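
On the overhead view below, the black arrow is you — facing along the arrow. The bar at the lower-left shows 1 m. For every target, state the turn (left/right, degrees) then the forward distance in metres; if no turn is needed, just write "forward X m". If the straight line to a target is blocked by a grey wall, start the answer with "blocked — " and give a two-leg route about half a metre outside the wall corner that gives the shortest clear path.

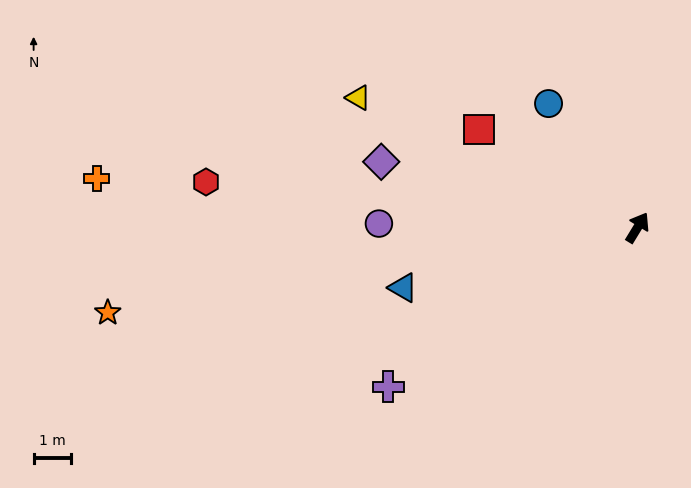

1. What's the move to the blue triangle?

turn left 136°, forward 6.5 m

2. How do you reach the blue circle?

turn left 67°, forward 4.1 m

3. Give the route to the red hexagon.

turn left 115°, forward 11.6 m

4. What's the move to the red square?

turn left 90°, forward 5.0 m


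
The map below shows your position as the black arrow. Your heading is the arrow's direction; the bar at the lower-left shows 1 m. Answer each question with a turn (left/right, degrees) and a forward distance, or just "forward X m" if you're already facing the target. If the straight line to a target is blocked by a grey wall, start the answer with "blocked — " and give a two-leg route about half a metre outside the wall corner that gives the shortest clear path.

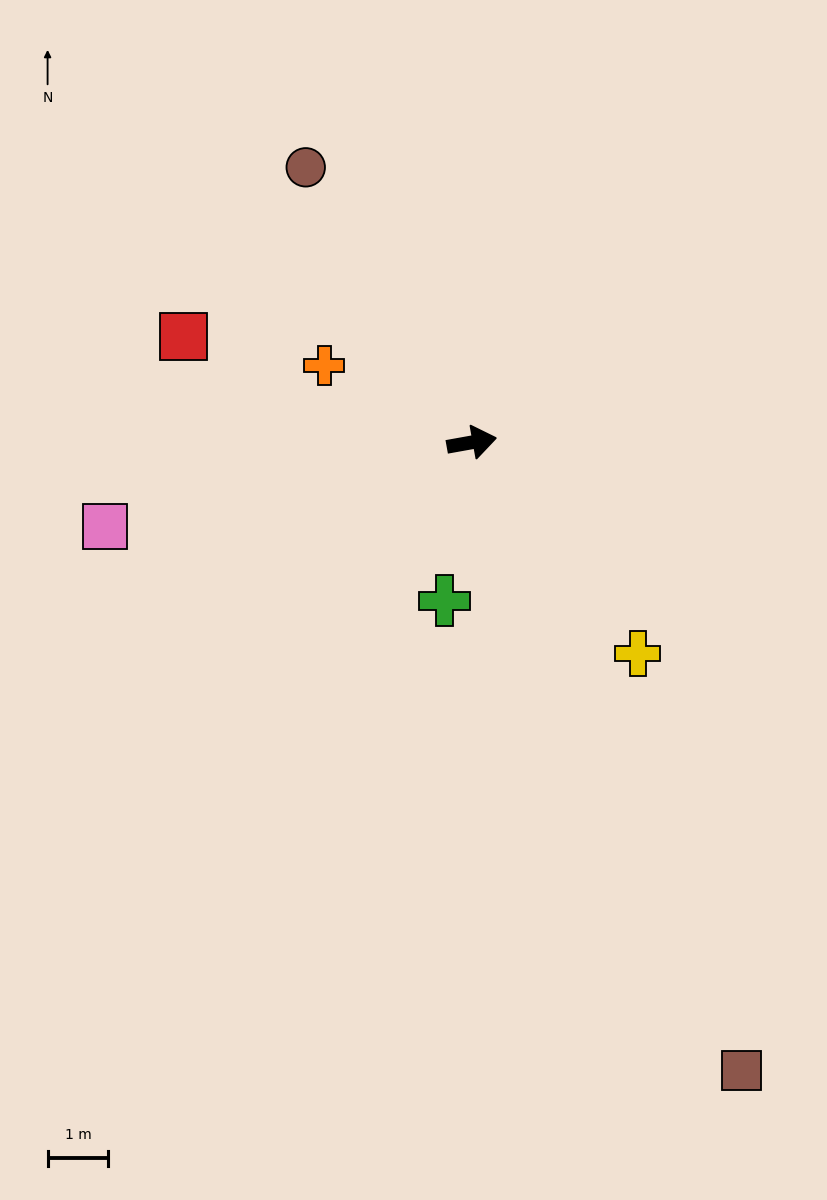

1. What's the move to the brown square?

turn right 77°, forward 11.2 m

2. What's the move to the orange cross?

turn left 142°, forward 2.7 m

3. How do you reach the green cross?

turn right 110°, forward 2.6 m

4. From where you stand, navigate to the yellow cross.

turn right 62°, forward 4.4 m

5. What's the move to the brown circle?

turn left 111°, forward 5.3 m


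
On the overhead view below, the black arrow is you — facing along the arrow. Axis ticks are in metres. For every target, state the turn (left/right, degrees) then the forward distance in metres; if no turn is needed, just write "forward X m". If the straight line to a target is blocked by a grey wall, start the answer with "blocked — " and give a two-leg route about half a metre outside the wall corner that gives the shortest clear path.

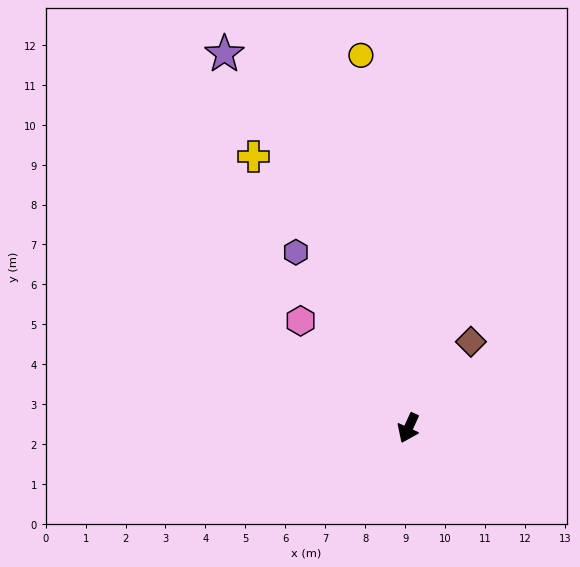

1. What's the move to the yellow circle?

turn right 148°, forward 9.4 m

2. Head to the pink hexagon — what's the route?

turn right 110°, forward 3.8 m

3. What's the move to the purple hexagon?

turn right 123°, forward 5.2 m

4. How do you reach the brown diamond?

turn left 169°, forward 2.7 m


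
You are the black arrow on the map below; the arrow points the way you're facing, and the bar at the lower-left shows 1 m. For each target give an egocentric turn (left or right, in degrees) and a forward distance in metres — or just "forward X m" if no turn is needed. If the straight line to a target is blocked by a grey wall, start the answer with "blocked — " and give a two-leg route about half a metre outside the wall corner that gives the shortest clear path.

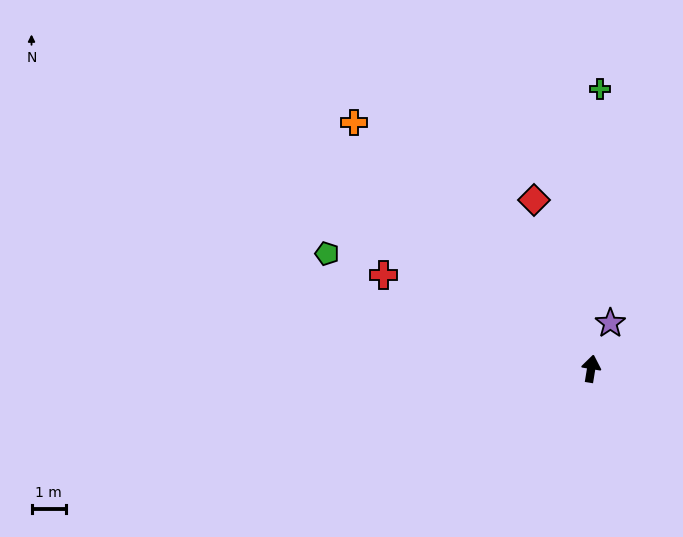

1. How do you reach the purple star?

turn right 14°, forward 1.5 m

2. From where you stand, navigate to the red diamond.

turn left 28°, forward 5.2 m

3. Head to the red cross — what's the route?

turn left 75°, forward 6.7 m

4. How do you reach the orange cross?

turn left 53°, forward 10.0 m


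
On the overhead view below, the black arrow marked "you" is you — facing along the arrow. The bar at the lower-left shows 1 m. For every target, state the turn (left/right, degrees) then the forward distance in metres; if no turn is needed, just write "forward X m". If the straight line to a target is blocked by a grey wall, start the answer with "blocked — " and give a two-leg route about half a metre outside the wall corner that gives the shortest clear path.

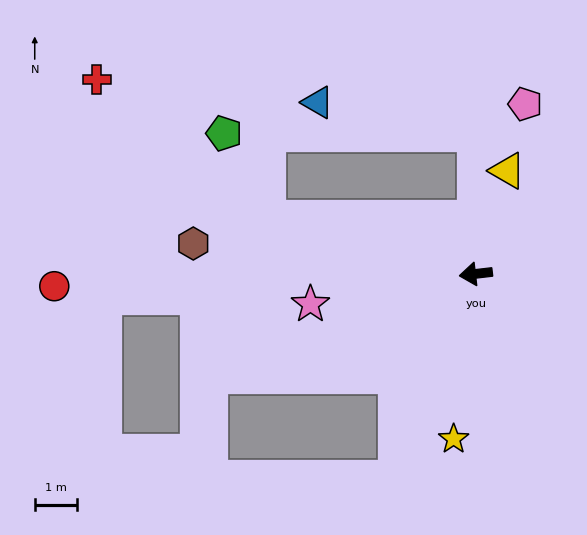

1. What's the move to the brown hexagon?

turn right 13°, forward 6.7 m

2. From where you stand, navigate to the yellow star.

turn left 76°, forward 3.9 m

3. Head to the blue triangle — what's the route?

blocked — turn right 97°, forward 3.3 m, then turn left 79°, forward 3.8 m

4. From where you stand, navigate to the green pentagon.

blocked — turn right 22°, forward 5.0 m, then turn right 47°, forward 2.2 m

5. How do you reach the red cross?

blocked — turn right 22°, forward 5.0 m, then turn right 24°, forward 5.2 m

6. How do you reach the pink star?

turn left 4°, forward 3.9 m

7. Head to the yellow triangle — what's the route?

turn right 114°, forward 2.5 m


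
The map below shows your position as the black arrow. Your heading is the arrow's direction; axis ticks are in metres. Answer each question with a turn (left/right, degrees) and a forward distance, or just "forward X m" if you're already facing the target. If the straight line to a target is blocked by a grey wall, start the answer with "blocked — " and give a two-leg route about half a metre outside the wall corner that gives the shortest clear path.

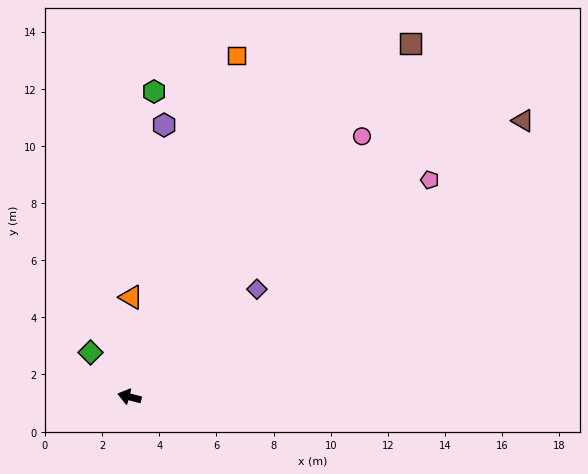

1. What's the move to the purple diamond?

turn right 125°, forward 5.8 m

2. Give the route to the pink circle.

turn right 117°, forward 12.2 m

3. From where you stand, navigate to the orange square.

turn right 93°, forward 12.5 m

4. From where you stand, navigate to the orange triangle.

turn right 76°, forward 3.5 m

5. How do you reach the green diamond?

turn right 34°, forward 2.1 m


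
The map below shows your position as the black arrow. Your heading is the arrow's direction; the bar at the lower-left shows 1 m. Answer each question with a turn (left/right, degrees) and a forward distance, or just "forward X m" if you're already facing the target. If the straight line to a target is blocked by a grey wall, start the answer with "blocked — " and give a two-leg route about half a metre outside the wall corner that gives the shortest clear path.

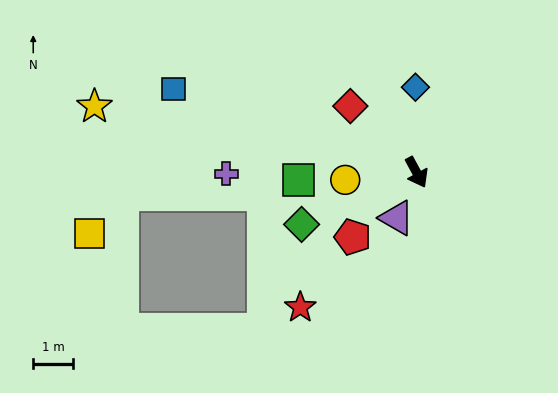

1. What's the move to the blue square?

turn right 137°, forward 6.5 m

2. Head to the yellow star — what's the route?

turn right 130°, forward 8.3 m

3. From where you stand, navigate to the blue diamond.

turn left 152°, forward 2.1 m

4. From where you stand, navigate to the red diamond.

turn right 164°, forward 2.4 m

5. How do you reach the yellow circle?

turn right 112°, forward 1.8 m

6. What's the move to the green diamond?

turn right 94°, forward 3.2 m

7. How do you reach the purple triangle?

turn right 52°, forward 1.3 m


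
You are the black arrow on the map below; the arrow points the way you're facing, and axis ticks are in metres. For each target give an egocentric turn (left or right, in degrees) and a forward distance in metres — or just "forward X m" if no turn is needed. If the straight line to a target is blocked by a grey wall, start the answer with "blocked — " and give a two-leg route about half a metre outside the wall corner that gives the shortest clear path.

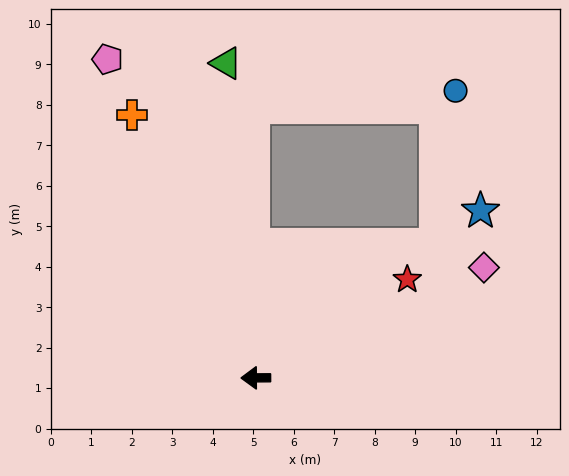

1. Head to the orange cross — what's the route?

turn right 65°, forward 7.2 m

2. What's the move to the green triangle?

turn right 85°, forward 7.8 m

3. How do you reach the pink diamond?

turn right 155°, forward 6.3 m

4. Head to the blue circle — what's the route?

blocked — turn right 90°, forward 6.7 m, then turn right 86°, forward 5.0 m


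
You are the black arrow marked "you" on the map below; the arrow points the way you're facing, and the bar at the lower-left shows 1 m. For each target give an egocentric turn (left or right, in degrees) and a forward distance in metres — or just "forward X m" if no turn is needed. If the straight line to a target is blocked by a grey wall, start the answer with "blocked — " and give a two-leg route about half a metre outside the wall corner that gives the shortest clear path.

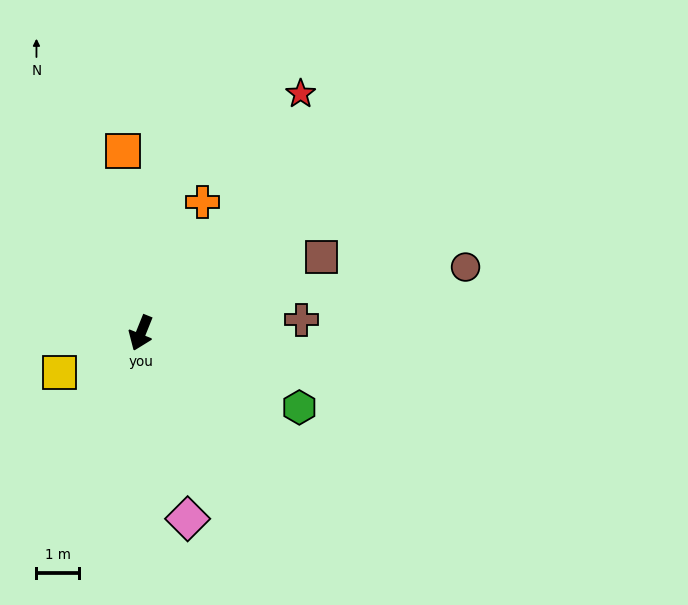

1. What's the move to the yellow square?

turn right 42°, forward 2.1 m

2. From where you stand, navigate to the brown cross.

turn left 117°, forward 3.8 m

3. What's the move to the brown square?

turn left 135°, forward 4.6 m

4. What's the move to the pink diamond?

turn left 36°, forward 4.5 m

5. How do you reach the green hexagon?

turn left 87°, forward 4.1 m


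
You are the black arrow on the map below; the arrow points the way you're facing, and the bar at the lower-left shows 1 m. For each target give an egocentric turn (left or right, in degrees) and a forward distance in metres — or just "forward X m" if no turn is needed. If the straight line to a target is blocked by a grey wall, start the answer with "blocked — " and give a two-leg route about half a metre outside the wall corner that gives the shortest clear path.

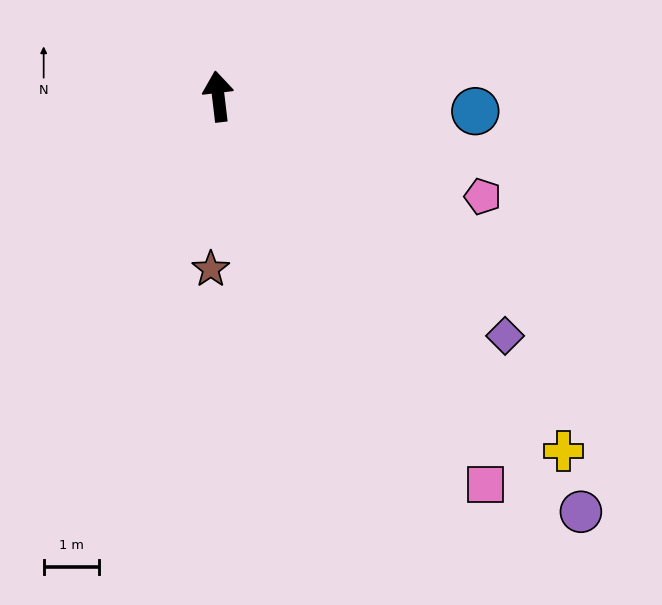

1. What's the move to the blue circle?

turn right 100°, forward 4.6 m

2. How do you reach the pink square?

turn right 152°, forward 8.5 m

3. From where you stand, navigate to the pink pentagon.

turn right 118°, forward 5.1 m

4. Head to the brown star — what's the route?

turn left 171°, forward 3.1 m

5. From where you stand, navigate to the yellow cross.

turn right 143°, forward 8.9 m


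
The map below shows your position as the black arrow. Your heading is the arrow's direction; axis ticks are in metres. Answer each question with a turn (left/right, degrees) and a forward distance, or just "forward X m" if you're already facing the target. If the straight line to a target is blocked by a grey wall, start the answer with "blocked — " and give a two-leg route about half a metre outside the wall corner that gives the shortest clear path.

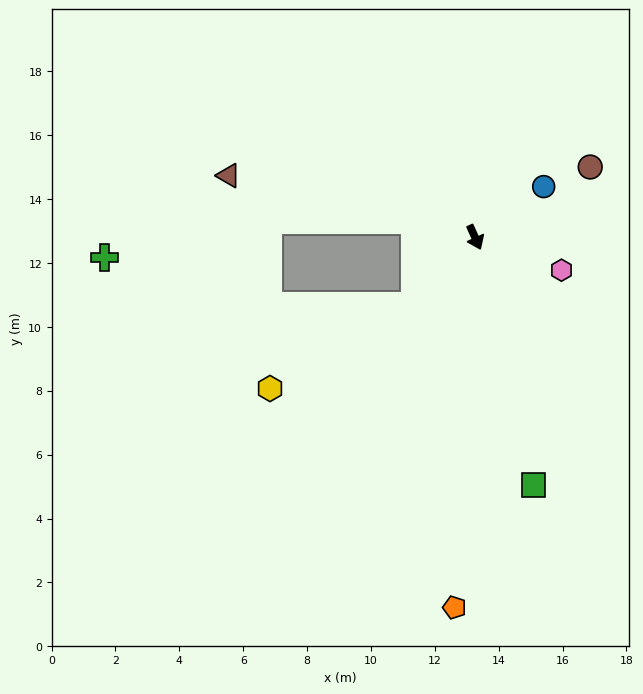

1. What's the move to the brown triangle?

turn right 128°, forward 8.0 m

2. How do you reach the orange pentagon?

turn right 27°, forward 11.6 m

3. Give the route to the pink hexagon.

turn left 45°, forward 2.9 m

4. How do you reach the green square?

turn right 11°, forward 8.0 m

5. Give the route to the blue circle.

turn left 102°, forward 2.7 m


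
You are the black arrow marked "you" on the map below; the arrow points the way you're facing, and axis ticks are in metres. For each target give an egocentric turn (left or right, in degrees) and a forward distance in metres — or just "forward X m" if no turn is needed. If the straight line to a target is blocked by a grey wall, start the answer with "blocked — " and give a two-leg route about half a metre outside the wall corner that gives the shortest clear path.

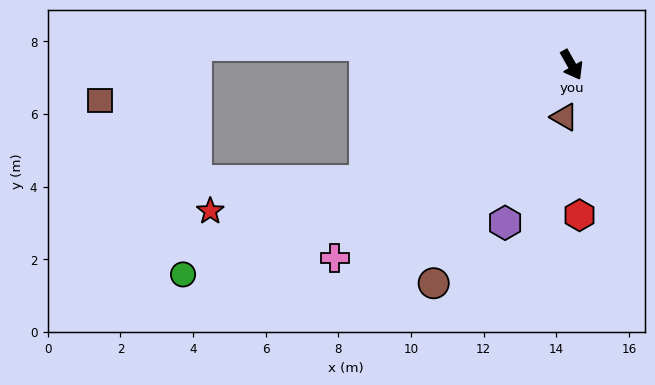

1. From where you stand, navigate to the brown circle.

turn right 62°, forward 7.1 m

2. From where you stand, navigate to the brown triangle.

turn right 37°, forward 1.5 m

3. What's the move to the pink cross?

turn right 80°, forward 8.4 m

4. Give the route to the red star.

blocked — turn right 90°, forward 6.5 m, then turn right 18°, forward 4.3 m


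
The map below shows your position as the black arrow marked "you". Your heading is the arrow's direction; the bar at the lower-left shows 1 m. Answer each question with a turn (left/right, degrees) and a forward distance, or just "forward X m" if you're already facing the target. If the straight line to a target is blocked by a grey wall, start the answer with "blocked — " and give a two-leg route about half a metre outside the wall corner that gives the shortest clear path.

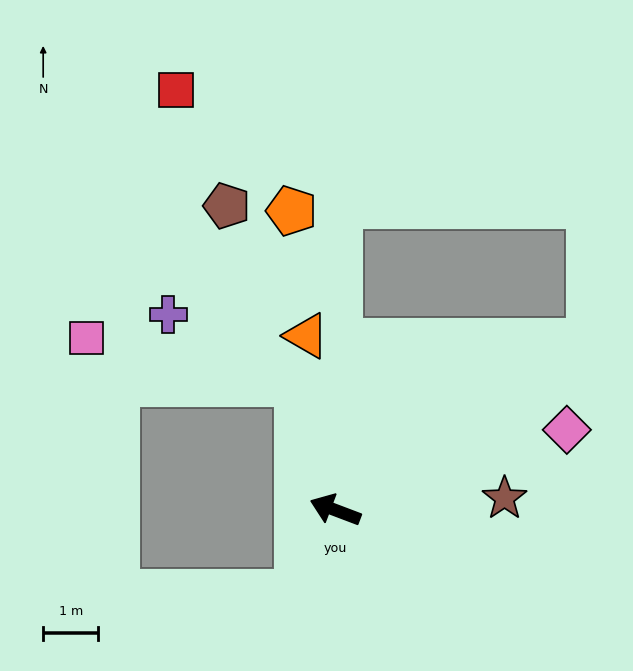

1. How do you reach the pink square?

blocked — turn right 53°, forward 2.4 m, then turn left 62°, forward 3.9 m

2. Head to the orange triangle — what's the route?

turn right 60°, forward 3.2 m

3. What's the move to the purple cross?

blocked — turn right 53°, forward 2.4 m, then turn left 46°, forward 2.7 m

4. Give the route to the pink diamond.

turn right 140°, forward 4.4 m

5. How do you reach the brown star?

turn right 155°, forward 3.1 m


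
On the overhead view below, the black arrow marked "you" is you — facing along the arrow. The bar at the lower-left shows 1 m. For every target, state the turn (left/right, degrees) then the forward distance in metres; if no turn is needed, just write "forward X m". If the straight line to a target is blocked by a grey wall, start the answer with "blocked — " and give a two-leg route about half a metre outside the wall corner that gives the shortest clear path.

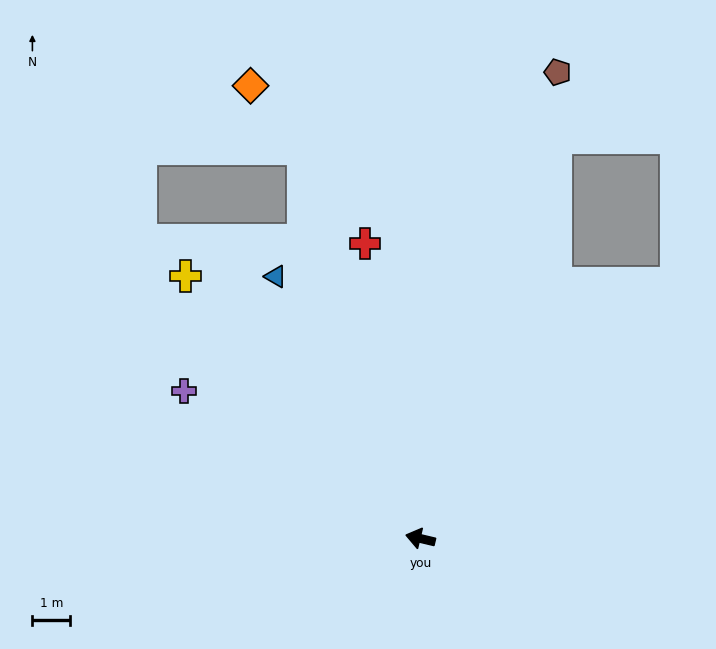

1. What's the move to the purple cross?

turn right 19°, forward 7.4 m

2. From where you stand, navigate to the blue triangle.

turn right 48°, forward 7.9 m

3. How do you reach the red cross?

turn right 66°, forward 7.9 m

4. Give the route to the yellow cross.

turn right 35°, forward 9.3 m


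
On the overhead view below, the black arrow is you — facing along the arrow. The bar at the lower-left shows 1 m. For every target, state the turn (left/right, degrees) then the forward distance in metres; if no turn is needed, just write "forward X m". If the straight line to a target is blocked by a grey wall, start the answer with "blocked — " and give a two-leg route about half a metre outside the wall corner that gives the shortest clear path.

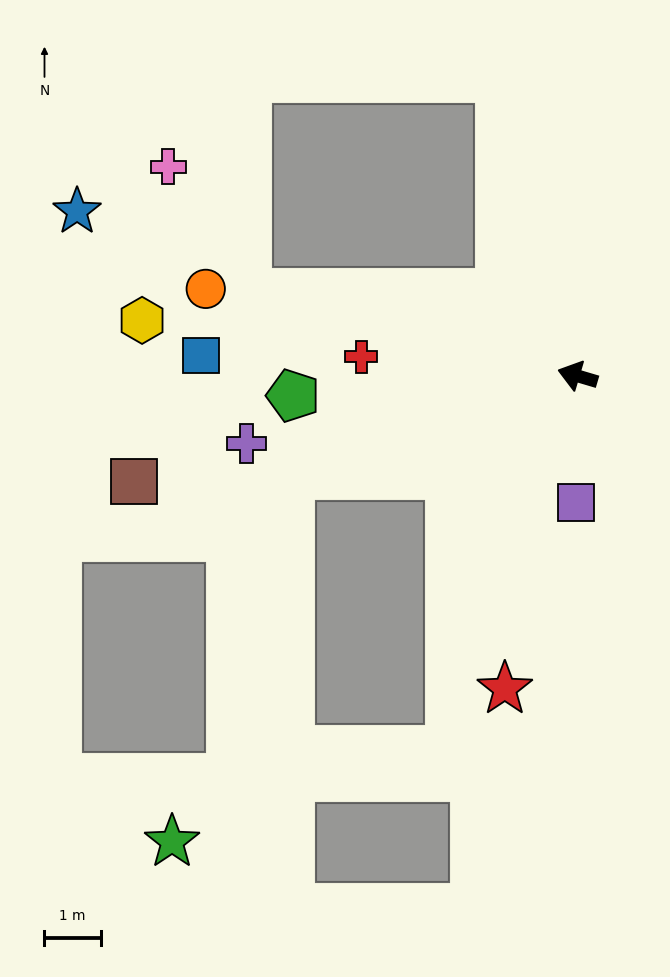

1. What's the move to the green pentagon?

turn left 20°, forward 5.1 m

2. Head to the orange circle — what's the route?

turn left 3°, forward 6.8 m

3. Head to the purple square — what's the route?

turn left 106°, forward 2.3 m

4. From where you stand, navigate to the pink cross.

blocked — turn left 2°, forward 6.1 m, then turn right 43°, forward 2.7 m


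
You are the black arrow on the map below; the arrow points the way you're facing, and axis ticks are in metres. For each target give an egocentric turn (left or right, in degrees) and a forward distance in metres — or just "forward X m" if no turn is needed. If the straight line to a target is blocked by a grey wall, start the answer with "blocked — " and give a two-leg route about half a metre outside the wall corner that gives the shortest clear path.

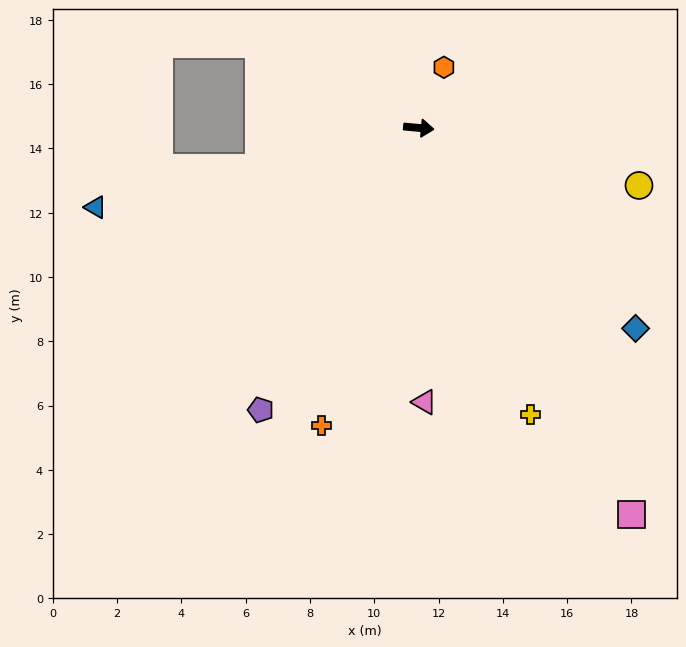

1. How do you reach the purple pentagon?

turn right 114°, forward 10.1 m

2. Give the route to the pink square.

turn right 56°, forward 13.7 m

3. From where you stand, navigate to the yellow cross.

turn right 63°, forward 9.6 m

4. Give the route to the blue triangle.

turn right 161°, forward 10.4 m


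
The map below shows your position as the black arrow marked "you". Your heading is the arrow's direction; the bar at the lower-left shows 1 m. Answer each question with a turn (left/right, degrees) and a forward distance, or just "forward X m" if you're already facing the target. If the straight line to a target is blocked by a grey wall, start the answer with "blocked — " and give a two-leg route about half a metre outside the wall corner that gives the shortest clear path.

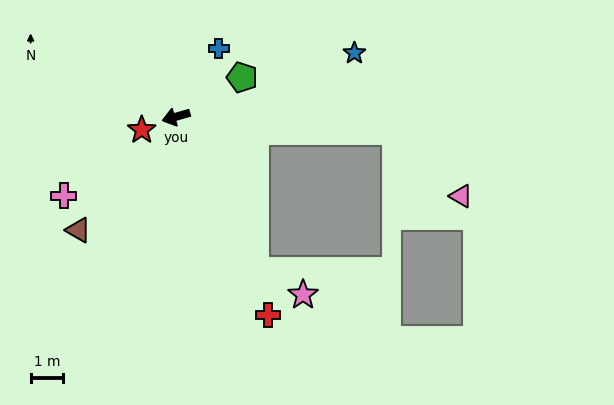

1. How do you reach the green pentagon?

turn right 165°, forward 2.3 m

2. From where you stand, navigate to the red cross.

turn left 99°, forward 6.7 m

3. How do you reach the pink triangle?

blocked — turn left 160°, forward 6.7 m, then turn right 41°, forward 2.8 m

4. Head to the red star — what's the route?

turn left 5°, forward 1.1 m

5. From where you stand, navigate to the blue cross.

turn right 138°, forward 2.5 m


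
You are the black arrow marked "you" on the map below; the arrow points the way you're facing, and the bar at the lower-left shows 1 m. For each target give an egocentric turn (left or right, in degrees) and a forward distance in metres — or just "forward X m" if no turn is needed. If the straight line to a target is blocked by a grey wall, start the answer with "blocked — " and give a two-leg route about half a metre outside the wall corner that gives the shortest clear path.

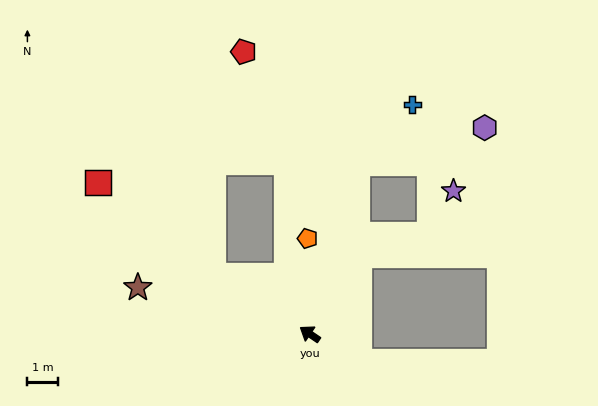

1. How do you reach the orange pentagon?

turn right 55°, forward 3.1 m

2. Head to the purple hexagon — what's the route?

blocked — turn right 71°, forward 5.8 m, then turn right 59°, forward 4.3 m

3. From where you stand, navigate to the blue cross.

blocked — turn right 71°, forward 5.8 m, then turn right 28°, forward 2.6 m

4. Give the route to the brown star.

turn left 19°, forward 5.8 m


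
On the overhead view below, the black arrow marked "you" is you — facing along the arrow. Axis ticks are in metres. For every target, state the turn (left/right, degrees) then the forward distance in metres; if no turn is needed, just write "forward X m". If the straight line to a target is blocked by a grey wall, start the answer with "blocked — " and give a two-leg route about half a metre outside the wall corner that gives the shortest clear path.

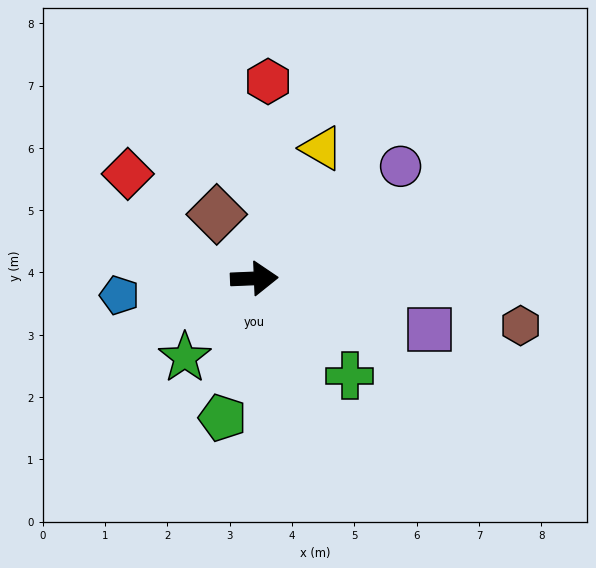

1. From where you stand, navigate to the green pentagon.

turn right 105°, forward 2.3 m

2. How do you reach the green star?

turn right 134°, forward 1.7 m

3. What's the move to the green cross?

turn right 48°, forward 2.2 m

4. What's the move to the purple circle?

turn left 35°, forward 3.0 m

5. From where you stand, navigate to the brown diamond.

turn left 118°, forward 1.2 m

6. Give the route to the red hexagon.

turn left 84°, forward 3.2 m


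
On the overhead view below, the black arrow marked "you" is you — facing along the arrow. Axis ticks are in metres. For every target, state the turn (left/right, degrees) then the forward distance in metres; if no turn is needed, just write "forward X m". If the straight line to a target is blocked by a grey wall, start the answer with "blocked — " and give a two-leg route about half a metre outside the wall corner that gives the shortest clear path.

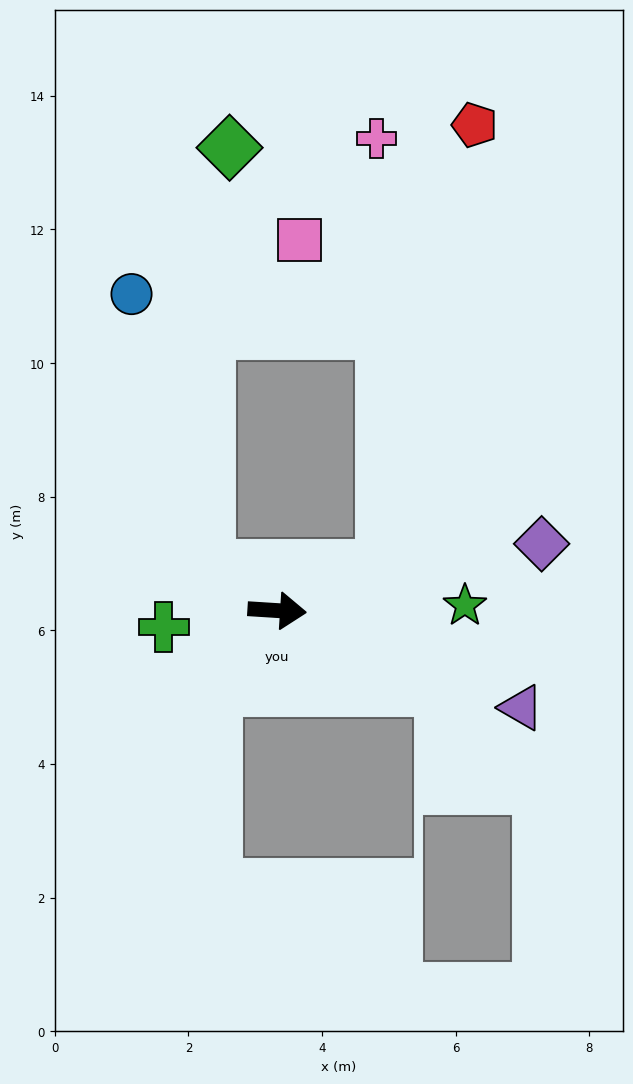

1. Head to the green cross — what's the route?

turn right 168°, forward 1.7 m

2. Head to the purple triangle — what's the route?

turn right 18°, forward 3.9 m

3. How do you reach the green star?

turn left 5°, forward 2.8 m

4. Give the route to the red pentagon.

blocked — turn left 25°, forward 1.7 m, then turn left 57°, forward 6.8 m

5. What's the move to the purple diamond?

turn left 18°, forward 4.1 m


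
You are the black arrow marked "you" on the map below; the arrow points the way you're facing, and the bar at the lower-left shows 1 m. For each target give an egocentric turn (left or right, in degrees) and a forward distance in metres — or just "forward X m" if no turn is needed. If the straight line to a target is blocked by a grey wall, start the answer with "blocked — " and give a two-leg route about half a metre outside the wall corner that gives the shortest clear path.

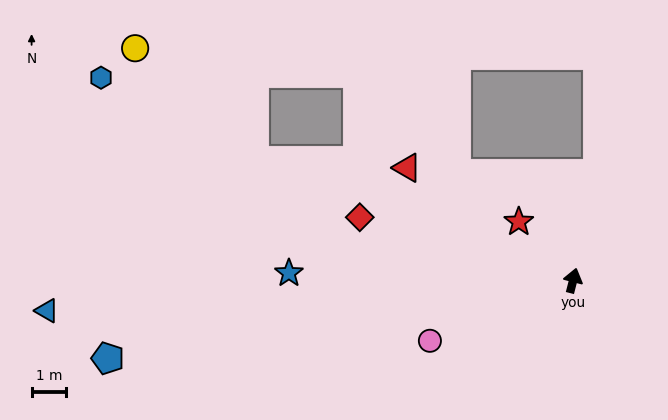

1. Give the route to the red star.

turn left 57°, forward 2.3 m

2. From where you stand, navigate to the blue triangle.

turn left 108°, forward 15.3 m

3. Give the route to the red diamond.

turn left 88°, forward 6.5 m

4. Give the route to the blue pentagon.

turn left 114°, forward 13.7 m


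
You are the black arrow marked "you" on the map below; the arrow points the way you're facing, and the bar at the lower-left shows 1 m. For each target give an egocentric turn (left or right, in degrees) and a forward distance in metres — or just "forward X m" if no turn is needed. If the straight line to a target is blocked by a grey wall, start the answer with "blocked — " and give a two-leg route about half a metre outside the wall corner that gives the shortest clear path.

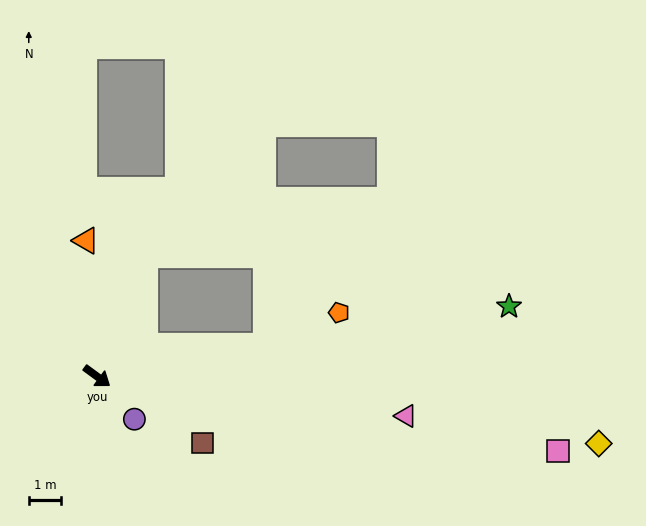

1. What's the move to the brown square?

turn left 4°, forward 3.8 m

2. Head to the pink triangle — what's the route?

turn left 29°, forward 9.6 m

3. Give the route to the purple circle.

turn right 13°, forward 1.7 m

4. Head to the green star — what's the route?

turn left 46°, forward 12.9 m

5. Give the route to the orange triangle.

turn left 131°, forward 4.2 m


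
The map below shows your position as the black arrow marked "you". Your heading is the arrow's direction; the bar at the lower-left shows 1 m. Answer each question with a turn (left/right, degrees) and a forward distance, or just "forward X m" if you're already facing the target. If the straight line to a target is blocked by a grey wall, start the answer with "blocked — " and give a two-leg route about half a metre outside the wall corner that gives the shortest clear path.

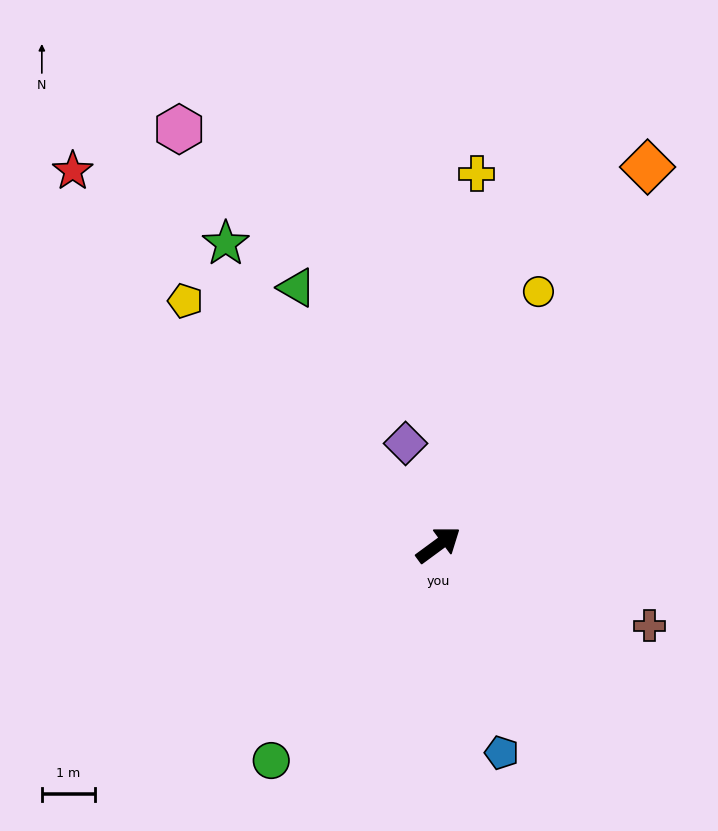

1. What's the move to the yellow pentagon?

turn left 100°, forward 6.6 m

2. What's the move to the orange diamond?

turn left 25°, forward 8.2 m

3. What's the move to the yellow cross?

turn left 48°, forward 7.1 m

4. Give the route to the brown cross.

turn right 57°, forward 4.3 m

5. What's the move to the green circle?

turn right 164°, forward 5.2 m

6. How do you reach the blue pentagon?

turn right 109°, forward 4.1 m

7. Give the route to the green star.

turn left 89°, forward 7.0 m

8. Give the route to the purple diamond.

turn left 72°, forward 2.0 m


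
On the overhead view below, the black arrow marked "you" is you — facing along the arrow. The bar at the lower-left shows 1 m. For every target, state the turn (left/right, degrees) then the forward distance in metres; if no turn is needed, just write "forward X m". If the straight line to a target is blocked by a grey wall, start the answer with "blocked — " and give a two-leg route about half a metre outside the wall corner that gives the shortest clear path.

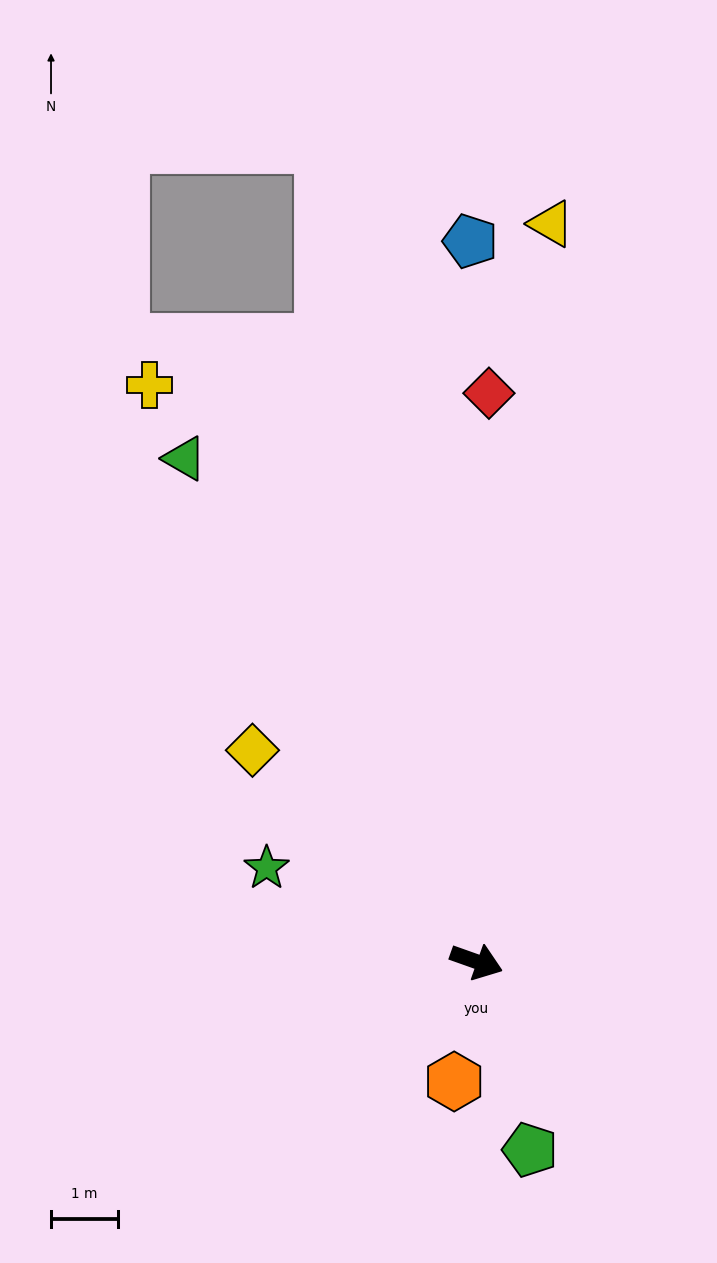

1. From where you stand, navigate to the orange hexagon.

turn right 81°, forward 1.8 m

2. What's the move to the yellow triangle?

turn left 104°, forward 11.1 m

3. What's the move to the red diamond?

turn left 108°, forward 8.5 m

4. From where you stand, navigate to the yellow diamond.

turn left 156°, forward 4.6 m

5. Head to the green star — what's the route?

turn left 176°, forward 3.4 m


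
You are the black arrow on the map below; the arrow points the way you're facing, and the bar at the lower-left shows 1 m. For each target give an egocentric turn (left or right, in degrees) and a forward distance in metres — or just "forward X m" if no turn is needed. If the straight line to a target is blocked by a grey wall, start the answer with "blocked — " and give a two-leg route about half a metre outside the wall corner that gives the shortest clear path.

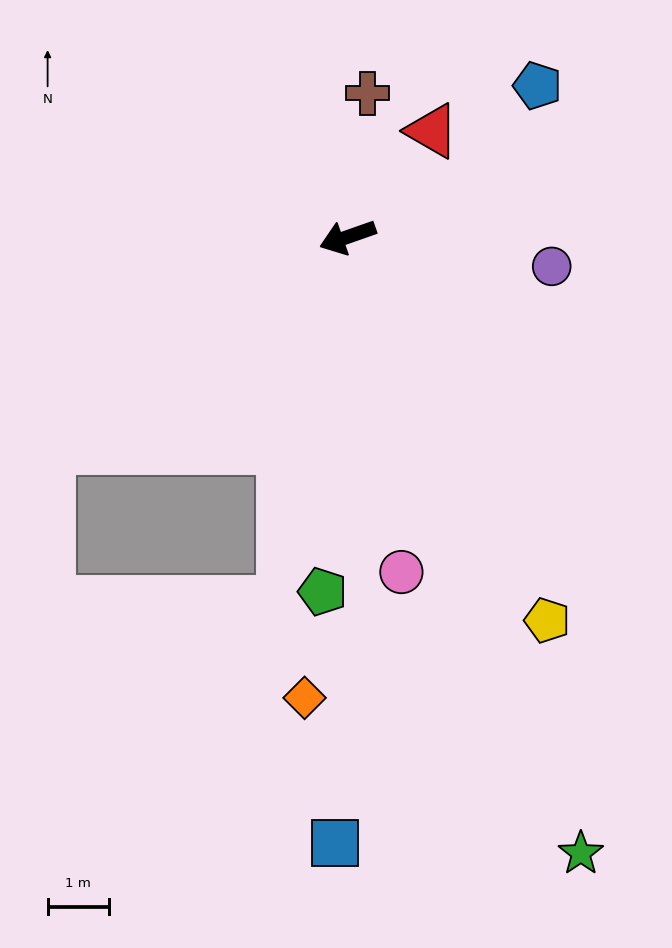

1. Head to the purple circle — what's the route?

turn left 152°, forward 3.4 m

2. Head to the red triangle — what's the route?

turn right 148°, forward 2.2 m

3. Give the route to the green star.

turn left 91°, forward 10.7 m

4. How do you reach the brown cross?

turn right 117°, forward 2.4 m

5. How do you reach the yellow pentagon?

turn left 98°, forward 7.0 m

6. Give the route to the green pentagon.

turn left 67°, forward 5.8 m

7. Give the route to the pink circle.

turn left 80°, forward 5.5 m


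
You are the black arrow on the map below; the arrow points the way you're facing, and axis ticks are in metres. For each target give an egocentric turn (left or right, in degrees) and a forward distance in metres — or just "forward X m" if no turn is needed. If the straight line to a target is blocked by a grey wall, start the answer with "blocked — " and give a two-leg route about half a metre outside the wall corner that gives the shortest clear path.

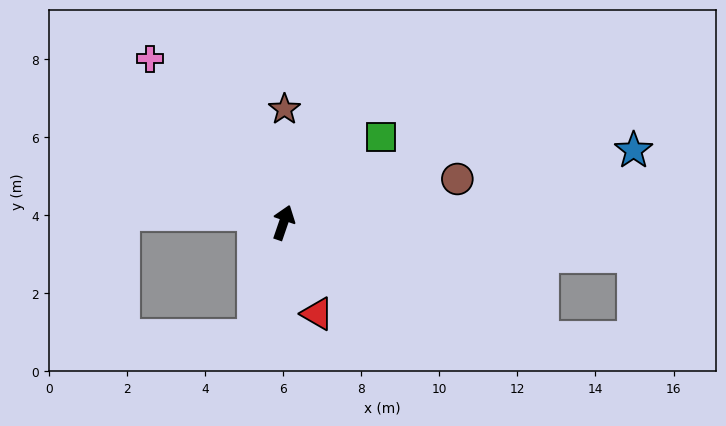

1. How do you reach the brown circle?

turn right 57°, forward 4.6 m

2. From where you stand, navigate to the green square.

turn right 30°, forward 3.3 m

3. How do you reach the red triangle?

turn right 141°, forward 2.5 m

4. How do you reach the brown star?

turn left 18°, forward 2.9 m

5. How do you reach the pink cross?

turn left 58°, forward 5.4 m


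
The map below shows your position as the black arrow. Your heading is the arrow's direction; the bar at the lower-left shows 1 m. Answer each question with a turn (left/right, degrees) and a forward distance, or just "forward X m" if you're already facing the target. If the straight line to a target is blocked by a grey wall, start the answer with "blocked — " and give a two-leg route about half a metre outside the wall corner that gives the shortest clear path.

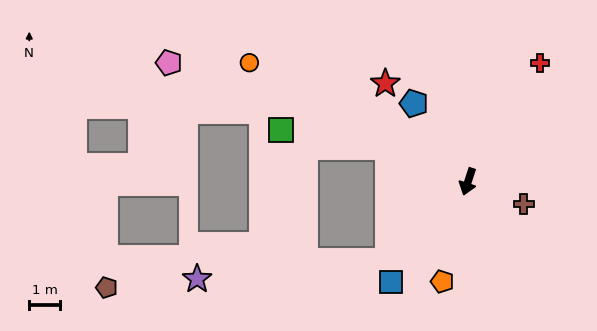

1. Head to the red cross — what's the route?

turn left 167°, forward 4.5 m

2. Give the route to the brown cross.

turn left 86°, forward 1.9 m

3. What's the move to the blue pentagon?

turn right 127°, forward 3.1 m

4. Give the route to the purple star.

blocked — turn right 27°, forward 3.6 m, then turn right 39°, forward 6.2 m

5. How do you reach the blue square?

turn right 19°, forward 4.1 m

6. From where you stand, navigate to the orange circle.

turn right 101°, forward 8.0 m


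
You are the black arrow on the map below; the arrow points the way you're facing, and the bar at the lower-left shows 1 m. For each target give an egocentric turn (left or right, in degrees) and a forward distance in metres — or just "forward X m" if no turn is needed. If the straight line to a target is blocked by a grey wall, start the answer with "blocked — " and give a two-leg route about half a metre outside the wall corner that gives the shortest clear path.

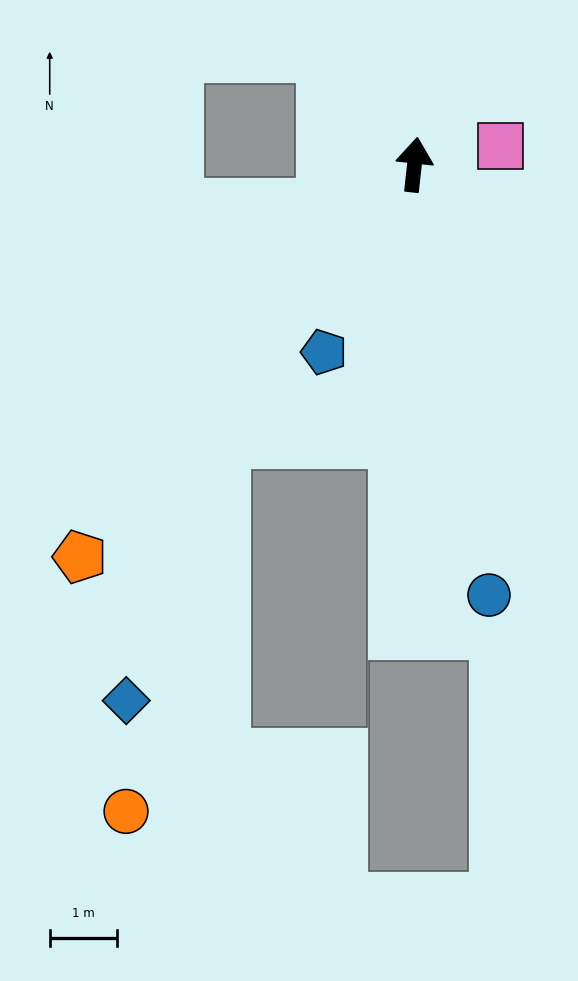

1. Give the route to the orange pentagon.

turn left 146°, forward 7.7 m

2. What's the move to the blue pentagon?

turn left 160°, forward 3.1 m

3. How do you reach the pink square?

turn right 72°, forward 1.3 m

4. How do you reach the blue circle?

turn right 164°, forward 6.5 m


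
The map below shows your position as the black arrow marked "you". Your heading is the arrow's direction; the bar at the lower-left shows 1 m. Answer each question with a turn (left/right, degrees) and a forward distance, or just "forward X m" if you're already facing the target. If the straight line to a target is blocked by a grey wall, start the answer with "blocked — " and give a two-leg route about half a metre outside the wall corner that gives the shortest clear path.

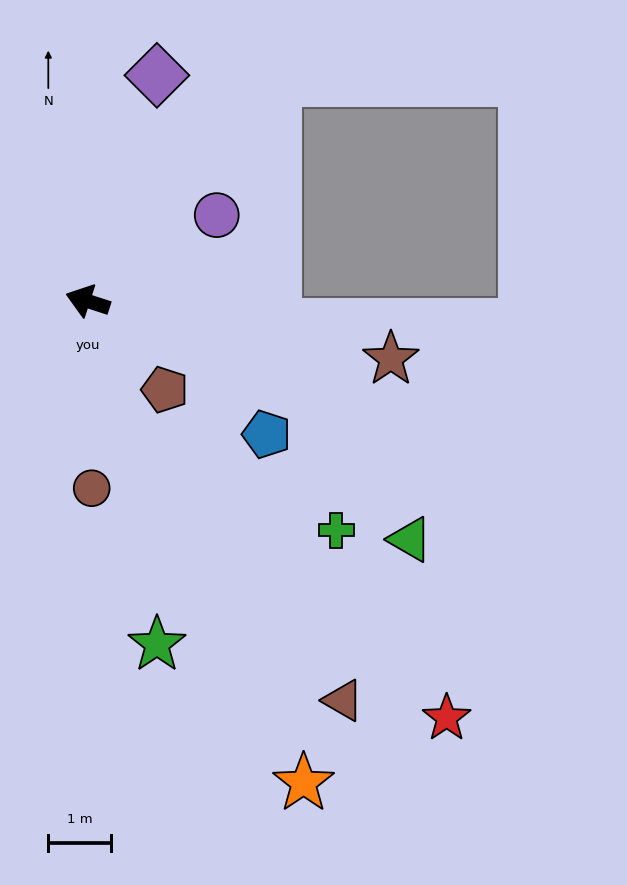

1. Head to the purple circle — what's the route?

turn right 128°, forward 2.5 m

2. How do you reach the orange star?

turn left 132°, forward 8.4 m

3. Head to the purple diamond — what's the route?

turn right 89°, forward 3.8 m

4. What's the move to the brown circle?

turn left 109°, forward 3.0 m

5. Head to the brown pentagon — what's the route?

turn left 149°, forward 1.9 m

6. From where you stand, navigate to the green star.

turn left 119°, forward 5.6 m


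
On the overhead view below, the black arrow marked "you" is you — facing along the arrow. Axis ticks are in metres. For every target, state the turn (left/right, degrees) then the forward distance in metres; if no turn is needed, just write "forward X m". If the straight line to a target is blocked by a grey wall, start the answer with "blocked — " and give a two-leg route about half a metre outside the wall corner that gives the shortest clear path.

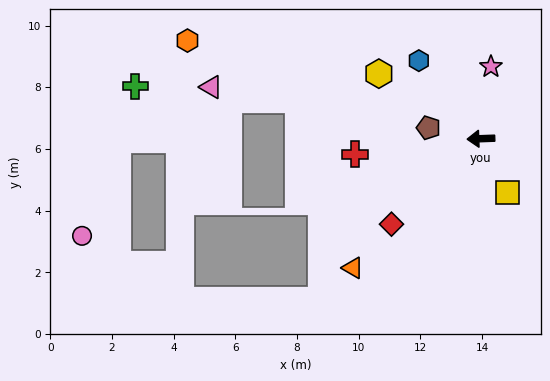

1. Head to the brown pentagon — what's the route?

turn right 14°, forward 1.7 m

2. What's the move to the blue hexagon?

turn right 54°, forward 3.2 m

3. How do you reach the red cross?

turn left 5°, forward 4.1 m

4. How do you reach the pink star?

turn right 100°, forward 2.4 m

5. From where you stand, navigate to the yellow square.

turn left 115°, forward 2.0 m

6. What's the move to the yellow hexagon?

turn right 35°, forward 3.9 m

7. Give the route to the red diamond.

turn left 42°, forward 4.0 m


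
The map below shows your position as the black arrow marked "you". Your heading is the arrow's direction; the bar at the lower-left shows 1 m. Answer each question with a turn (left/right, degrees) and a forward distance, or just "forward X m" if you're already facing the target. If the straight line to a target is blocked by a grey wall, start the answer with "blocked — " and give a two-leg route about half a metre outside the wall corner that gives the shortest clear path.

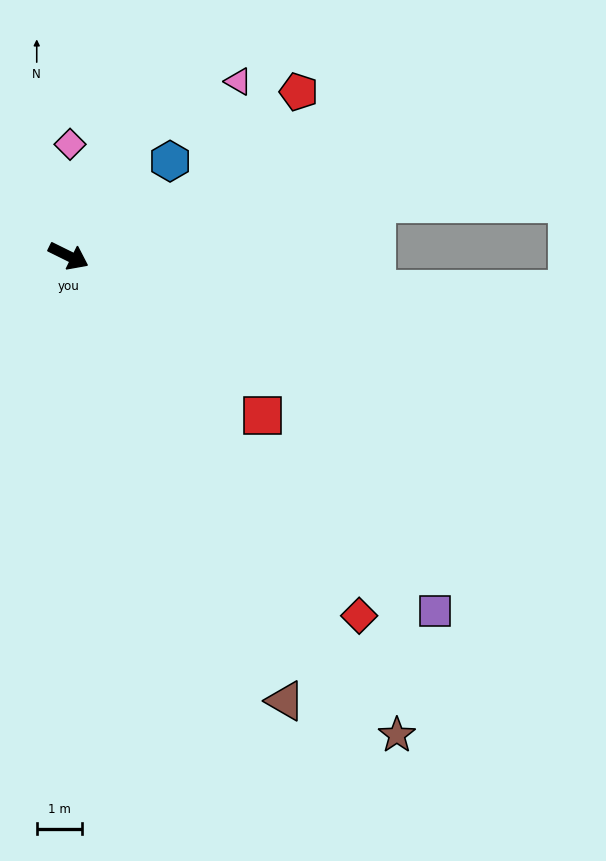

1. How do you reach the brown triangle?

turn right 38°, forward 10.9 m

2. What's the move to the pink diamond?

turn left 115°, forward 2.5 m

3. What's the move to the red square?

turn right 13°, forward 5.5 m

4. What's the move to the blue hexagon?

turn left 69°, forward 3.1 m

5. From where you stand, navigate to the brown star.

turn right 29°, forward 12.8 m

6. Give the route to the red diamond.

turn right 25°, forward 10.2 m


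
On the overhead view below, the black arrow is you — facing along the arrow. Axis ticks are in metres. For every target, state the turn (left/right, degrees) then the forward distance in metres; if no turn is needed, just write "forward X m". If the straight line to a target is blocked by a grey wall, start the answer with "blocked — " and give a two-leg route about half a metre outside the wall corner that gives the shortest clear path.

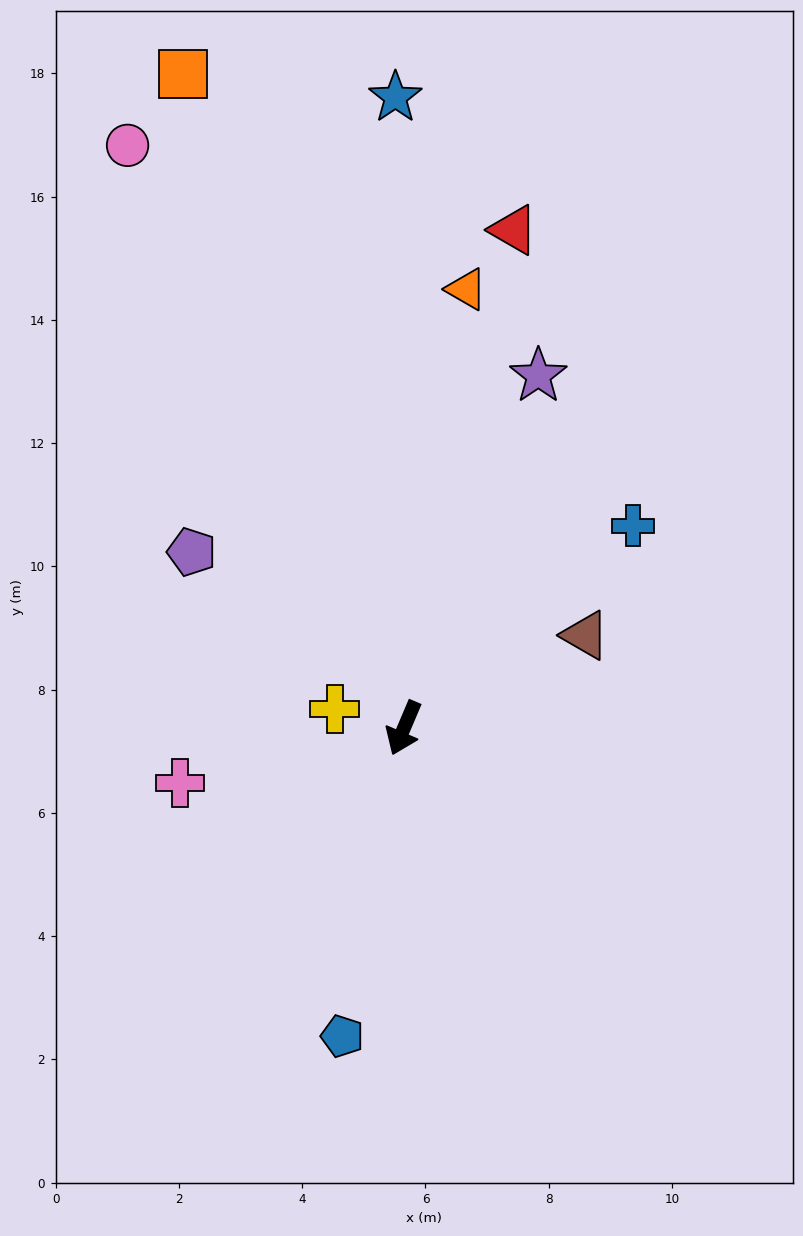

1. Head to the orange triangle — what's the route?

turn right 165°, forward 7.2 m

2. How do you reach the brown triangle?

turn left 140°, forward 3.3 m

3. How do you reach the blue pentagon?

turn left 12°, forward 5.1 m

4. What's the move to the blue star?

turn right 156°, forward 10.2 m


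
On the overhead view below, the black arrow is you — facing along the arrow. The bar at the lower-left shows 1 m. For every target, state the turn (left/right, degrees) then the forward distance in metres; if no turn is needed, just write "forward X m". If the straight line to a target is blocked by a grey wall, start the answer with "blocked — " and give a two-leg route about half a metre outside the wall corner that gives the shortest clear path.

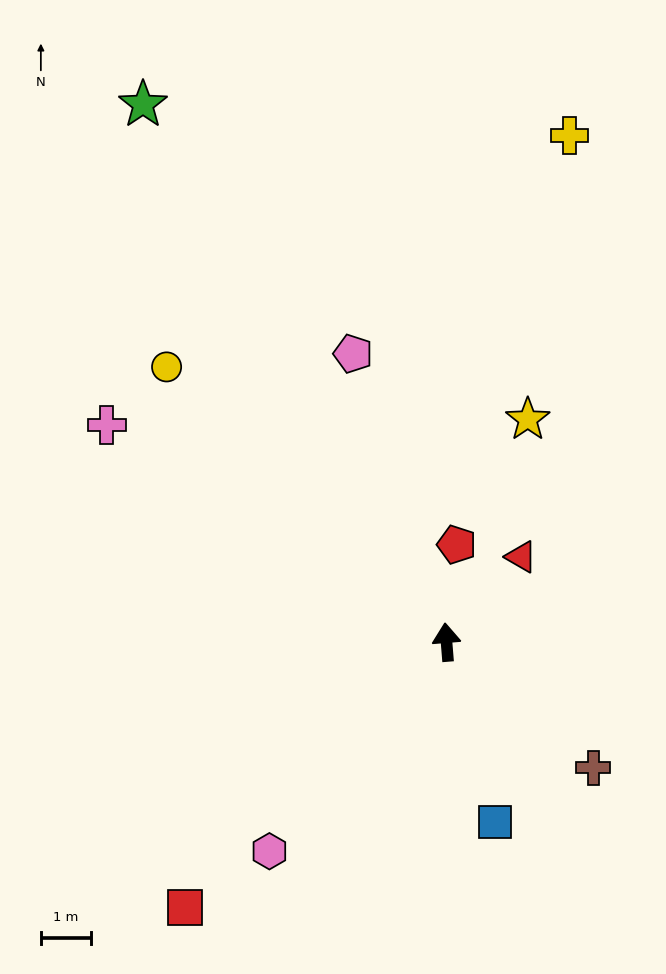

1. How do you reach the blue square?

turn right 169°, forward 3.7 m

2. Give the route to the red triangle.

turn right 46°, forward 2.2 m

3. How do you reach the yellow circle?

turn left 41°, forward 7.8 m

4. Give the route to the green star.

turn left 25°, forward 12.2 m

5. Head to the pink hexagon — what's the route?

turn left 135°, forward 5.4 m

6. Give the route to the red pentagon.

turn right 11°, forward 1.9 m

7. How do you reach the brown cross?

turn right 135°, forward 3.8 m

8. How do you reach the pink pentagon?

turn left 13°, forward 6.0 m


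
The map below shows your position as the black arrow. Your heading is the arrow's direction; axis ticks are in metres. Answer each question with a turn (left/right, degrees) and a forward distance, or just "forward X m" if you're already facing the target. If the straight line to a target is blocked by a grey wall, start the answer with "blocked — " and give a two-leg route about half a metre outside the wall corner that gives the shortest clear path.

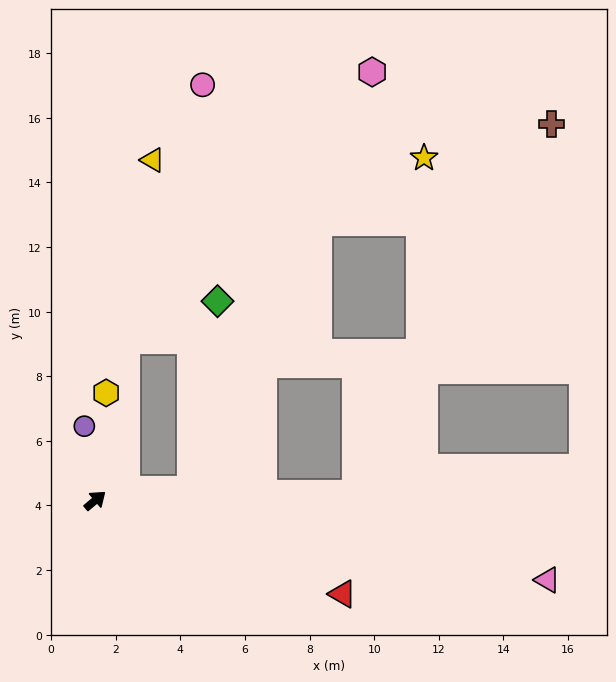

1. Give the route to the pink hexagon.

blocked — turn right 33°, forward 3.0 m, then turn left 59°, forward 14.1 m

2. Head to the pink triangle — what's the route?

turn right 50°, forward 14.2 m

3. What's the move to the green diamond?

blocked — turn right 33°, forward 3.0 m, then turn left 75°, forward 5.9 m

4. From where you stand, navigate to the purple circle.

turn left 58°, forward 2.3 m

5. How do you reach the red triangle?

turn right 61°, forward 8.2 m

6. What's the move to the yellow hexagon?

turn left 44°, forward 3.3 m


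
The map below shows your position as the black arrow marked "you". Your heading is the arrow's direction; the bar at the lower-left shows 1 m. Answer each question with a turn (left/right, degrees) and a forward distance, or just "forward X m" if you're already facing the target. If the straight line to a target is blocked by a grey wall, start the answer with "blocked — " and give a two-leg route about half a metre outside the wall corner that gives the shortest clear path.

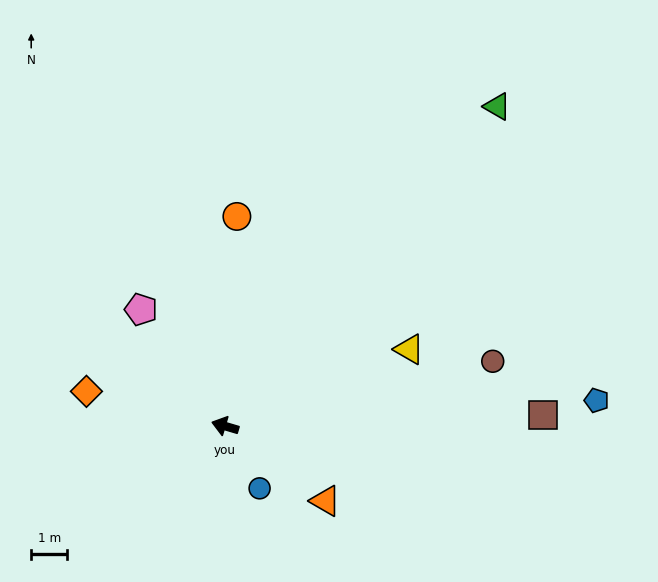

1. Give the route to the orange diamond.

turn left 2°, forward 4.0 m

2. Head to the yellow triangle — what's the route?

turn right 141°, forward 5.5 m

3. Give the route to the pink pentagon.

turn right 38°, forward 4.0 m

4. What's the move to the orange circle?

turn right 77°, forward 5.8 m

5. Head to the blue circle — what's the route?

turn left 135°, forward 2.0 m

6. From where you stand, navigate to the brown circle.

turn right 150°, forward 7.6 m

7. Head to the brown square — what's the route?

turn right 162°, forward 8.8 m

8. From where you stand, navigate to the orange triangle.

turn left 160°, forward 3.5 m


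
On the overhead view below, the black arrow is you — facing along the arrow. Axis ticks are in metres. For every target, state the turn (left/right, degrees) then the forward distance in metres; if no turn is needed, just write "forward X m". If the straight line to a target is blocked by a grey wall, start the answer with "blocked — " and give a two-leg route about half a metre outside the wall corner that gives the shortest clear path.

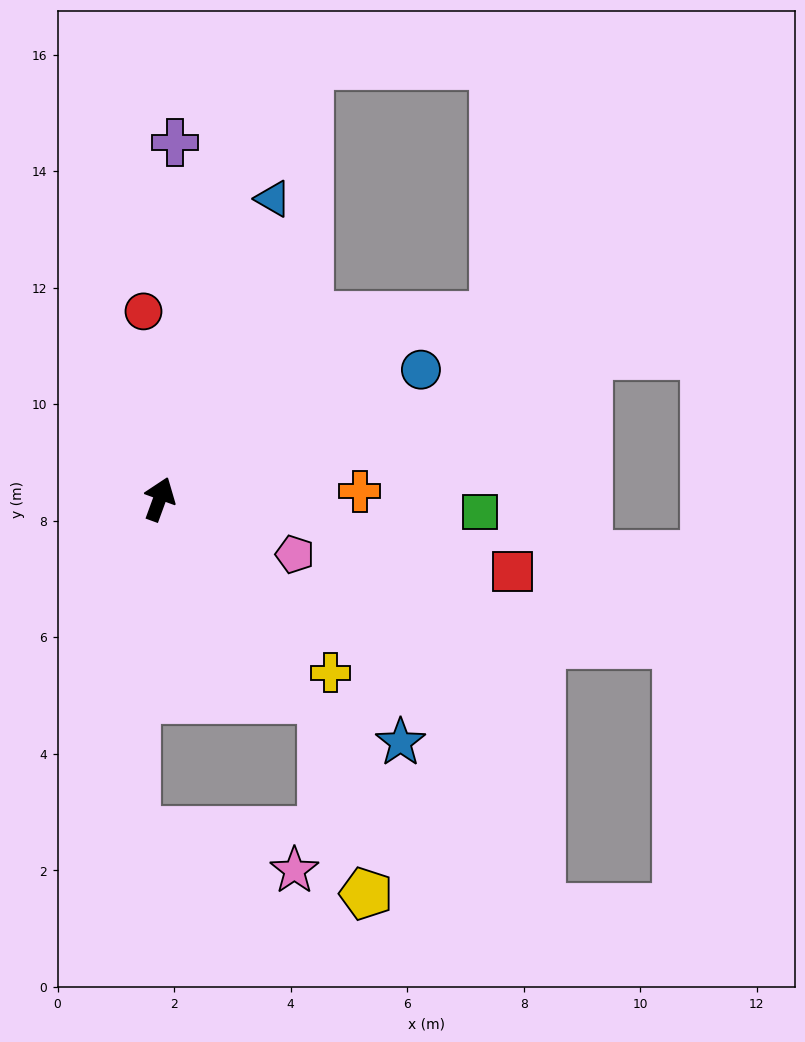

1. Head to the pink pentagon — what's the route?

turn right 92°, forward 2.5 m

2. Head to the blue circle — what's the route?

turn right 44°, forward 5.0 m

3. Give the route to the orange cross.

turn right 68°, forward 3.4 m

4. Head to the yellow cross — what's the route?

turn right 115°, forward 4.2 m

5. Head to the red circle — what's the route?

turn left 25°, forward 3.2 m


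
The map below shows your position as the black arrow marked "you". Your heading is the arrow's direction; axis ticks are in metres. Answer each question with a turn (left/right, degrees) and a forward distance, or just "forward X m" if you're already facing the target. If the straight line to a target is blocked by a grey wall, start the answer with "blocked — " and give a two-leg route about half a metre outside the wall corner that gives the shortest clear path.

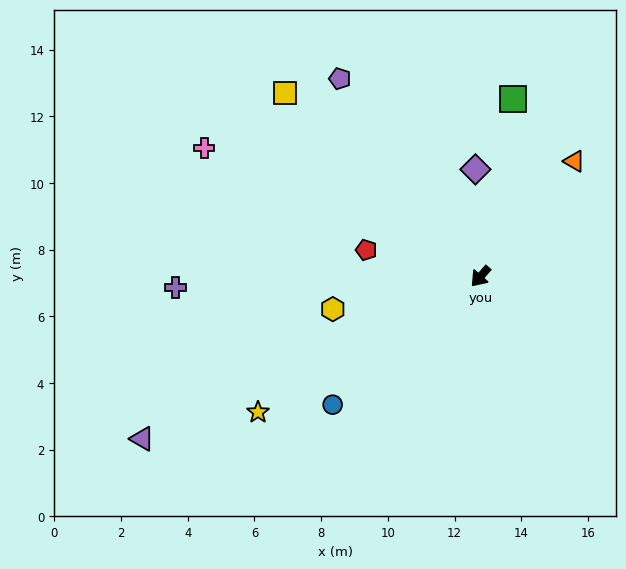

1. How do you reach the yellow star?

turn right 17°, forward 7.8 m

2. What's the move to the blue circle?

turn right 8°, forward 5.9 m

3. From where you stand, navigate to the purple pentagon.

turn right 103°, forward 7.3 m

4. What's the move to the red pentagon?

turn right 62°, forward 3.5 m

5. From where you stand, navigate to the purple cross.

turn right 47°, forward 9.2 m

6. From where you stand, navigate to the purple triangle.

turn right 23°, forward 11.3 m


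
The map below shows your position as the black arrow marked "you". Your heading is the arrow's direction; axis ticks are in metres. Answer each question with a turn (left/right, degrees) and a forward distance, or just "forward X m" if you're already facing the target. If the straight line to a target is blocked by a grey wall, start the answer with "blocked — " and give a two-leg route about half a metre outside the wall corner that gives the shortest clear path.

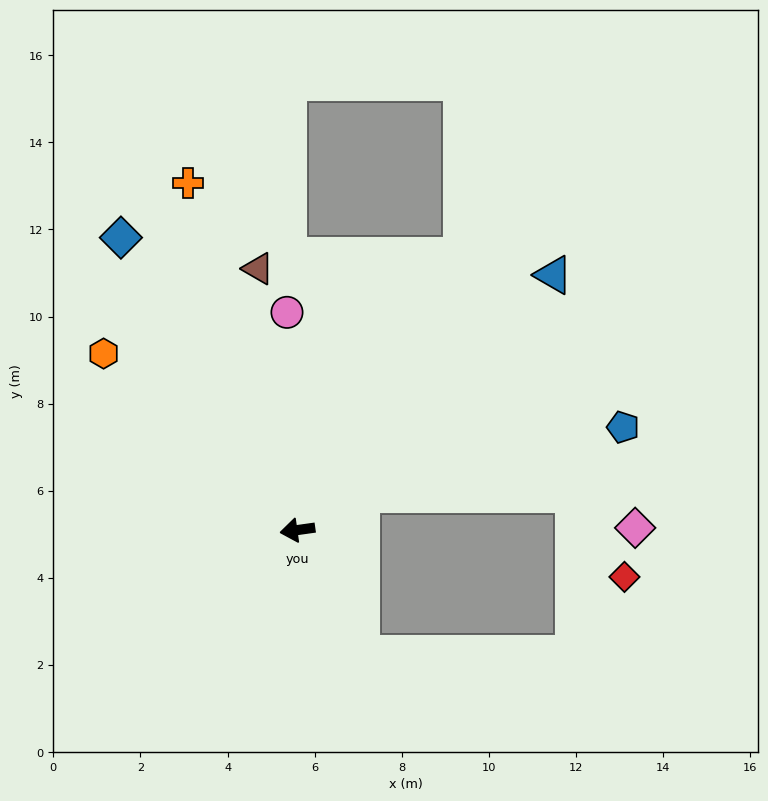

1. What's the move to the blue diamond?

turn right 67°, forward 7.8 m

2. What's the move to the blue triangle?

turn right 143°, forward 8.3 m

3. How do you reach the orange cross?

turn right 80°, forward 8.3 m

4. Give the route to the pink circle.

turn right 95°, forward 5.0 m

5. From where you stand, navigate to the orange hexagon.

turn right 50°, forward 6.0 m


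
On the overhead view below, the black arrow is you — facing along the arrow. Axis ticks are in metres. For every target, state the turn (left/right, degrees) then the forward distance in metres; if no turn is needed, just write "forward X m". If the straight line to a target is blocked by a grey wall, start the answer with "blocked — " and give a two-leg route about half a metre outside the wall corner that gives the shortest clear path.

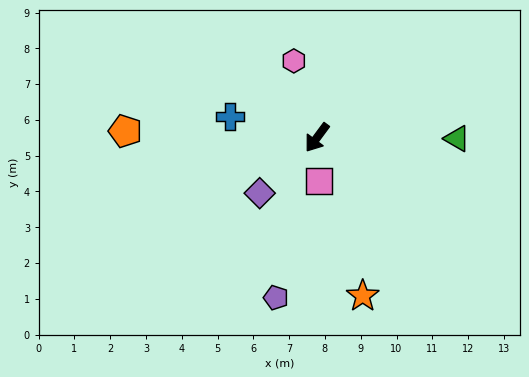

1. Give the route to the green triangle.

turn left 126°, forward 3.9 m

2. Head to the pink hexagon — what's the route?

turn right 127°, forward 2.2 m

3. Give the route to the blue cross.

turn right 67°, forward 2.5 m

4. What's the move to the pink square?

turn left 39°, forward 1.2 m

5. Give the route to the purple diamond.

turn right 9°, forward 2.2 m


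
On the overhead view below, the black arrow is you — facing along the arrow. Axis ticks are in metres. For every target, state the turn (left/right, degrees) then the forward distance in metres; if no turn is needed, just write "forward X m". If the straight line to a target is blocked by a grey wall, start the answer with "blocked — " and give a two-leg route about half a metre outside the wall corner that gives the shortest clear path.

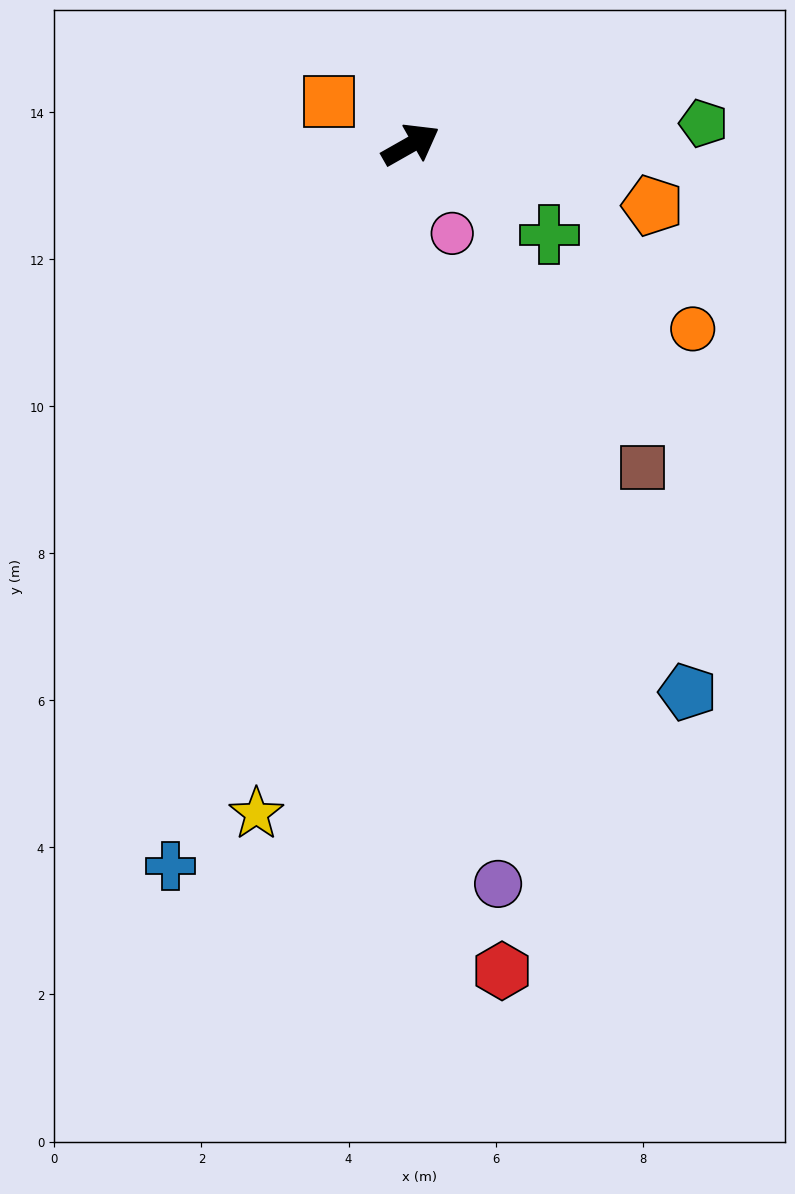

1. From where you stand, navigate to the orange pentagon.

turn right 44°, forward 3.4 m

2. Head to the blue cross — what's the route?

turn right 138°, forward 10.3 m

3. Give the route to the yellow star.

turn right 133°, forward 9.3 m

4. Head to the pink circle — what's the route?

turn right 95°, forward 1.3 m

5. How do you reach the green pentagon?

turn right 25°, forward 4.0 m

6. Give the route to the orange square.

turn left 123°, forward 1.3 m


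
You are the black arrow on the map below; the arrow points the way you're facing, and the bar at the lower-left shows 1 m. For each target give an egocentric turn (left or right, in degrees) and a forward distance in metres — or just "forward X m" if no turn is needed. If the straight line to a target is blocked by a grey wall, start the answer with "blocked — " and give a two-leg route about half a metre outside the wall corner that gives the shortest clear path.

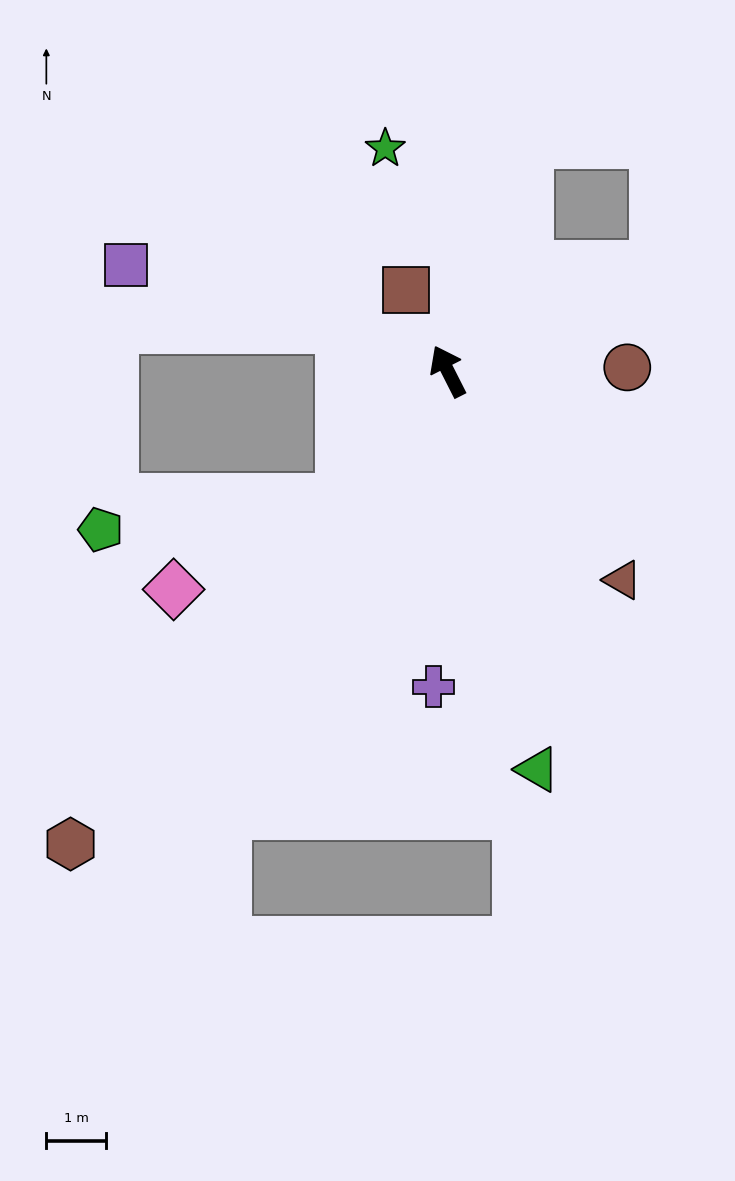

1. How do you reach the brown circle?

turn right 116°, forward 3.0 m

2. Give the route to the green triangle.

turn left 166°, forward 6.8 m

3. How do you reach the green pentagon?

blocked — turn left 113°, forward 2.8 m, then turn right 43°, forward 4.0 m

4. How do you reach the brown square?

forward 1.5 m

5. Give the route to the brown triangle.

turn right 167°, forward 4.5 m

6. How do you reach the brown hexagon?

turn left 115°, forward 10.1 m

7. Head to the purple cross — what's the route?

turn left 151°, forward 5.3 m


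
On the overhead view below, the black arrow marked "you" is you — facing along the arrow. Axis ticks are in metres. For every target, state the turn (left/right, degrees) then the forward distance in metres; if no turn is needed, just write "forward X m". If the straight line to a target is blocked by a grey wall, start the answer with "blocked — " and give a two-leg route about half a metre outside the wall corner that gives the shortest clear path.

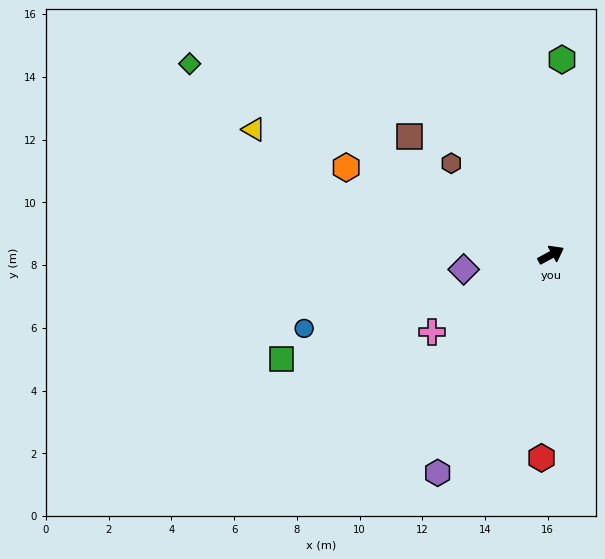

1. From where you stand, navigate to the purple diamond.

turn left 161°, forward 2.8 m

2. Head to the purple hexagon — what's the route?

turn right 146°, forward 7.8 m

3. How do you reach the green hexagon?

turn left 58°, forward 6.2 m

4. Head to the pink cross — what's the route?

turn right 175°, forward 4.5 m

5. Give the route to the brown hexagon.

turn left 109°, forward 4.3 m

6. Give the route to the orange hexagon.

turn left 129°, forward 7.1 m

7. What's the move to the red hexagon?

turn right 121°, forward 6.5 m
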